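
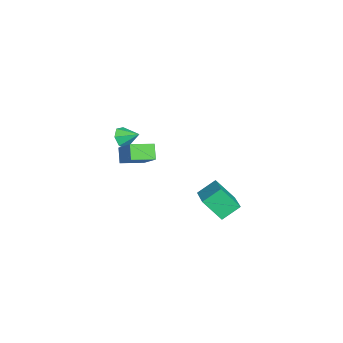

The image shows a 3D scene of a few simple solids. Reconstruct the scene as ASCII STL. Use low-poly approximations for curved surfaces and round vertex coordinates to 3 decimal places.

solid 
facet normal -0.644 -0.469 -0.604
outer loop
vertex -1.422 -3.757 -0.5
vertex -2.062 -2.521 -0.778
vertex -0.773 -3.603 -1.311
endloop
endfacet
facet normal 0.451 -0.871 0.196
outer loop
vertex 0.302 -2.819 -0.302
vertex -1.422 -3.757 -0.5
vertex -0.773 -3.603 -1.311
endloop
endfacet
facet normal -0.644 -0.469 -0.604
outer loop
vertex -0.773 -3.603 -1.311
vertex -2.062 -2.521 -0.778
vertex -1.413 -2.367 -1.589
endloop
endfacet
facet normal 0.618 0.146 -0.772
outer loop
vertex -1.413 -2.367 -1.589
vertex 0.302 -2.819 -0.302
vertex -0.773 -3.603 -1.311
endloop
endfacet
facet normal -0.618 -0.146 0.772
outer loop
vertex -1.422 -3.757 -0.5
vertex -0.987 -1.737 0.231
vertex -2.062 -2.521 -0.778
endloop
endfacet
facet normal 0.451 -0.871 0.196
outer loop
vertex -0.347 -2.973 0.509
vertex -1.422 -3.757 -0.5
vertex 0.302 -2.819 -0.302
endloop
endfacet
facet normal -0.618 -0.146 0.772
outer loop
vertex -0.347 -2.973 0.509
vertex -0.987 -1.737 0.231
vertex -1.422 -3.757 -0.5
endloop
endfacet
facet normal -0.451 0.871 -0.196
outer loop
vertex -2.062 -2.521 -0.778
vertex -0.987 -1.737 0.231
vertex -1.413 -2.367 -1.589
endloop
endfacet
facet normal 0.618 0.146 -0.772
outer loop
vertex -0.338 -1.583 -0.58
vertex 0.302 -2.819 -0.302
vertex -1.413 -2.367 -1.589
endloop
endfacet
facet normal -0.451 0.871 -0.196
outer loop
vertex -1.413 -2.367 -1.589
vertex -0.987 -1.737 0.231
vertex -0.338 -1.583 -0.58
endloop
endfacet
facet normal 0.644 0.469 0.604
outer loop
vertex -0.338 -1.583 -0.58
vertex -0.347 -2.973 0.509
vertex 0.302 -2.819 -0.302
endloop
endfacet
facet normal 0.644 0.469 0.604
outer loop
vertex -0.987 -1.737 0.231
vertex -0.347 -2.973 0.509
vertex -0.338 -1.583 -0.58
endloop
endfacet
facet normal -0.266 -0.840 -0.472
outer loop
vertex -3.635 -3.664 -1.946
vertex -3.992 -3.909 -1.309
vertex -4.278 -3.492 -1.89
endloop
endfacet
facet normal 0.182 0.844 -0.504
outer loop
vertex -3.635 -3.664 -1.946
vertex -4.278 -3.492 -1.89
vertex -3.688 -2.951 -0.771
endloop
endfacet
facet normal -0.266 -0.840 -0.472
outer loop
vertex -4.278 -3.492 -1.89
vertex -3.992 -3.909 -1.309
vertex -4.706 -3.634 -1.396
endloop
endfacet
facet normal -0.477 0.863 -0.166
outer loop
vertex -4.278 -3.492 -1.89
vertex -4.706 -3.634 -1.396
vertex -3.688 -2.951 -0.771
endloop
endfacet
facet normal -0.266 -0.840 -0.473
outer loop
vertex -4.706 -3.634 -1.396
vertex -3.992 -3.909 -1.309
vertex -4.595 -3.984 -0.837
endloop
endfacet
facet normal -0.673 0.560 0.484
outer loop
vertex -4.706 -3.634 -1.396
vertex -4.595 -3.984 -0.837
vertex -3.688 -2.951 -0.771
endloop
endfacet
facet normal -0.266 -0.840 -0.473
outer loop
vertex -4.595 -3.984 -0.837
vertex -3.992 -3.909 -1.309
vertex -4.03 -4.277 -0.634
endloop
endfacet
facet normal -0.257 0.165 0.952
outer loop
vertex -4.595 -3.984 -0.837
vertex -4.03 -4.277 -0.634
vertex -3.688 -2.951 -0.771
endloop
endfacet
facet normal -0.265 -0.840 -0.473
outer loop
vertex -4.03 -4.277 -0.634
vertex -3.992 -3.909 -1.309
vertex -3.436 -4.293 -0.939
endloop
endfacet
facet normal 0.456 -0.026 0.890
outer loop
vertex -4.03 -4.277 -0.634
vertex -3.436 -4.293 -0.939
vertex -3.688 -2.951 -0.771
endloop
endfacet
facet normal -0.266 -0.840 -0.473
outer loop
vertex -3.436 -4.293 -0.939
vertex -3.992 -3.909 -1.309
vertex -3.26 -4.02 -1.523
endloop
endfacet
facet normal 0.930 0.132 0.342
outer loop
vertex -3.436 -4.293 -0.939
vertex -3.26 -4.02 -1.523
vertex -3.688 -2.951 -0.771
endloop
endfacet
facet normal -0.265 -0.841 -0.472
outer loop
vertex -3.26 -4.02 -1.523
vertex -3.992 -3.909 -1.309
vertex -3.635 -3.664 -1.946
endloop
endfacet
facet normal 0.808 0.520 -0.279
outer loop
vertex -3.26 -4.02 -1.523
vertex -3.635 -3.664 -1.946
vertex -3.688 -2.951 -0.771
endloop
endfacet
facet normal -0.923 -0.225 -0.312
outer loop
vertex 2.138 0.914 -1.371
vertex 1.668 1.821 -0.633
vertex 2.283 1.947 -2.545
endloop
endfacet
facet normal 0.372 -0.719 -0.587
outer loop
vertex 4.232 2.419 -1.887
vertex 2.138 0.914 -1.371
vertex 2.283 1.947 -2.545
endloop
endfacet
facet normal -0.923 -0.224 -0.312
outer loop
vertex 2.283 1.947 -2.545
vertex 1.668 1.821 -0.633
vertex 1.814 2.853 -1.806
endloop
endfacet
facet normal 0.093 0.658 -0.747
outer loop
vertex 1.814 2.853 -1.806
vertex 4.232 2.419 -1.887
vertex 2.283 1.947 -2.545
endloop
endfacet
facet normal -0.093 -0.657 0.748
outer loop
vertex 2.138 0.914 -1.371
vertex 3.617 2.293 0.025
vertex 1.668 1.821 -0.633
endloop
endfacet
facet normal 0.372 -0.719 -0.586
outer loop
vertex 4.086 1.387 -0.714
vertex 2.138 0.914 -1.371
vertex 4.232 2.419 -1.887
endloop
endfacet
facet normal -0.092 -0.658 0.748
outer loop
vertex 4.086 1.387 -0.714
vertex 3.617 2.293 0.025
vertex 2.138 0.914 -1.371
endloop
endfacet
facet normal -0.372 0.719 0.587
outer loop
vertex 1.668 1.821 -0.633
vertex 3.617 2.293 0.025
vertex 1.814 2.853 -1.806
endloop
endfacet
facet normal 0.093 0.657 -0.748
outer loop
vertex 3.762 3.326 -1.149
vertex 4.232 2.419 -1.887
vertex 1.814 2.853 -1.806
endloop
endfacet
facet normal -0.372 0.719 0.587
outer loop
vertex 1.814 2.853 -1.806
vertex 3.617 2.293 0.025
vertex 3.762 3.326 -1.149
endloop
endfacet
facet normal 0.923 0.224 0.312
outer loop
vertex 3.762 3.326 -1.149
vertex 4.086 1.387 -0.714
vertex 4.232 2.419 -1.887
endloop
endfacet
facet normal 0.924 0.224 0.311
outer loop
vertex 3.617 2.293 0.025
vertex 4.086 1.387 -0.714
vertex 3.762 3.326 -1.149
endloop
endfacet

endsolid


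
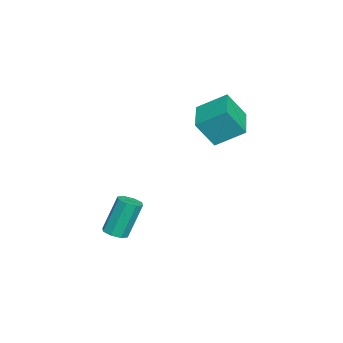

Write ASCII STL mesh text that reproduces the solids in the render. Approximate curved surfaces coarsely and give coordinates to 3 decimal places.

solid 
facet normal 0.237 -0.309 -0.921
outer loop
vertex 2.441 -1.408 -2.644
vertex 1.918 -1.341 -2.801
vertex 2.366 -1.021 -2.793
endloop
endfacet
facet normal 0.955 0.248 0.163
outer loop
vertex 2.441 -1.408 -2.644
vertex 2.366 -1.021 -2.793
vertex 2.024 -0.866 -1.022
endloop
endfacet
facet normal 0.955 0.248 0.163
outer loop
vertex 2.024 -0.866 -1.022
vertex 2.366 -1.021 -2.793
vertex 1.949 -0.479 -1.171
endloop
endfacet
facet normal -0.237 0.309 0.921
outer loop
vertex 2.024 -0.866 -1.022
vertex 1.949 -0.479 -1.171
vertex 1.502 -0.799 -1.179
endloop
endfacet
facet normal 0.236 -0.308 -0.922
outer loop
vertex 2.366 -1.021 -2.793
vertex 1.918 -1.341 -2.801
vertex 2.028 -0.822 -2.946
endloop
endfacet
facet normal 0.547 0.826 -0.135
outer loop
vertex 2.366 -1.021 -2.793
vertex 2.028 -0.822 -2.946
vertex 1.949 -0.479 -1.171
endloop
endfacet
facet normal 0.547 0.826 -0.135
outer loop
vertex 1.949 -0.479 -1.171
vertex 2.028 -0.822 -2.946
vertex 1.611 -0.28 -1.324
endloop
endfacet
facet normal -0.236 0.307 0.922
outer loop
vertex 1.949 -0.479 -1.171
vertex 1.611 -0.28 -1.324
vertex 1.502 -0.799 -1.179
endloop
endfacet
facet normal 0.236 -0.308 -0.922
outer loop
vertex 2.028 -0.822 -2.946
vertex 1.918 -1.341 -2.801
vertex 1.626 -0.927 -3.014
endloop
endfacet
facet normal -0.180 0.918 -0.353
outer loop
vertex 2.028 -0.822 -2.946
vertex 1.626 -0.927 -3.014
vertex 1.611 -0.28 -1.324
endloop
endfacet
facet normal -0.179 0.918 -0.353
outer loop
vertex 1.611 -0.28 -1.324
vertex 1.626 -0.927 -3.014
vertex 1.209 -0.385 -1.393
endloop
endfacet
facet normal -0.238 0.307 0.921
outer loop
vertex 1.611 -0.28 -1.324
vertex 1.209 -0.385 -1.393
vertex 1.502 -0.799 -1.179
endloop
endfacet
facet normal 0.238 -0.306 -0.922
outer loop
vertex 1.626 -0.927 -3.014
vertex 1.918 -1.341 -2.801
vertex 1.396 -1.274 -2.958
endloop
endfacet
facet normal -0.802 0.473 -0.364
outer loop
vertex 1.626 -0.927 -3.014
vertex 1.396 -1.274 -2.958
vertex 1.209 -0.385 -1.393
endloop
endfacet
facet normal -0.803 0.472 -0.364
outer loop
vertex 1.209 -0.385 -1.393
vertex 1.396 -1.274 -2.958
vertex 0.979 -0.732 -1.336
endloop
endfacet
facet normal -0.237 0.308 0.921
outer loop
vertex 1.209 -0.385 -1.393
vertex 0.979 -0.732 -1.336
vertex 1.502 -0.799 -1.179
endloop
endfacet
facet normal 0.237 -0.309 -0.921
outer loop
vertex 1.396 -1.274 -2.958
vertex 1.918 -1.341 -2.801
vertex 1.471 -1.661 -2.809
endloop
endfacet
facet normal -0.955 -0.248 -0.163
outer loop
vertex 1.396 -1.274 -2.958
vertex 1.471 -1.661 -2.809
vertex 0.979 -0.732 -1.336
endloop
endfacet
facet normal -0.955 -0.248 -0.163
outer loop
vertex 0.979 -0.732 -1.336
vertex 1.471 -1.661 -2.809
vertex 1.054 -1.119 -1.187
endloop
endfacet
facet normal -0.237 0.309 0.921
outer loop
vertex 0.979 -0.732 -1.336
vertex 1.054 -1.119 -1.187
vertex 1.502 -0.799 -1.179
endloop
endfacet
facet normal 0.236 -0.307 -0.922
outer loop
vertex 1.471 -1.661 -2.809
vertex 1.918 -1.341 -2.801
vertex 1.809 -1.86 -2.656
endloop
endfacet
facet normal -0.547 -0.826 0.135
outer loop
vertex 1.471 -1.661 -2.809
vertex 1.809 -1.86 -2.656
vertex 1.054 -1.119 -1.187
endloop
endfacet
facet normal -0.547 -0.826 0.135
outer loop
vertex 1.054 -1.119 -1.187
vertex 1.809 -1.86 -2.656
vertex 1.392 -1.318 -1.034
endloop
endfacet
facet normal -0.236 0.308 0.922
outer loop
vertex 1.054 -1.119 -1.187
vertex 1.392 -1.318 -1.034
vertex 1.502 -0.799 -1.179
endloop
endfacet
facet normal 0.238 -0.307 -0.921
outer loop
vertex 1.809 -1.86 -2.656
vertex 1.918 -1.341 -2.801
vertex 2.211 -1.755 -2.587
endloop
endfacet
facet normal 0.179 -0.918 0.353
outer loop
vertex 1.809 -1.86 -2.656
vertex 2.211 -1.755 -2.587
vertex 1.392 -1.318 -1.034
endloop
endfacet
facet normal 0.180 -0.918 0.353
outer loop
vertex 1.392 -1.318 -1.034
vertex 2.211 -1.755 -2.587
vertex 1.794 -1.213 -0.966
endloop
endfacet
facet normal -0.236 0.308 0.922
outer loop
vertex 1.392 -1.318 -1.034
vertex 1.794 -1.213 -0.966
vertex 1.502 -0.799 -1.179
endloop
endfacet
facet normal 0.237 -0.308 -0.921
outer loop
vertex 2.211 -1.755 -2.587
vertex 1.918 -1.341 -2.801
vertex 2.441 -1.408 -2.644
endloop
endfacet
facet normal 0.803 -0.472 0.364
outer loop
vertex 2.211 -1.755 -2.587
vertex 2.441 -1.408 -2.644
vertex 1.794 -1.213 -0.966
endloop
endfacet
facet normal 0.802 -0.473 0.364
outer loop
vertex 1.794 -1.213 -0.966
vertex 2.441 -1.408 -2.644
vertex 2.024 -0.866 -1.022
endloop
endfacet
facet normal -0.238 0.306 0.922
outer loop
vertex 1.794 -1.213 -0.966
vertex 2.024 -0.866 -1.022
vertex 1.502 -0.799 -1.179
endloop
endfacet
facet normal -0.986 -0.119 0.116
outer loop
vertex -1.433 2.596 3.574
vertex -1.659 3.335 2.406
vertex -1.378 1.368 2.786
endloop
endfacet
facet normal 0.161 -0.528 0.834
outer loop
vertex 0.259 1.565 2.594
vertex -1.433 2.596 3.574
vertex -1.378 1.368 2.786
endloop
endfacet
facet normal -0.986 -0.118 0.116
outer loop
vertex -1.378 1.368 2.786
vertex -1.659 3.335 2.406
vertex -1.604 2.106 1.619
endloop
endfacet
facet normal 0.038 -0.841 -0.539
outer loop
vertex -1.604 2.106 1.619
vertex 0.259 1.565 2.594
vertex -1.378 1.368 2.786
endloop
endfacet
facet normal -0.038 0.841 0.540
outer loop
vertex -1.433 2.596 3.574
vertex -0.022 3.532 2.214
vertex -1.659 3.335 2.406
endloop
endfacet
facet normal 0.162 -0.527 0.834
outer loop
vertex 0.204 2.794 3.381
vertex -1.433 2.596 3.574
vertex 0.259 1.565 2.594
endloop
endfacet
facet normal -0.038 0.841 0.539
outer loop
vertex 0.204 2.794 3.381
vertex -0.022 3.532 2.214
vertex -1.433 2.596 3.574
endloop
endfacet
facet normal -0.161 0.527 -0.834
outer loop
vertex -1.659 3.335 2.406
vertex -0.022 3.532 2.214
vertex -1.604 2.106 1.619
endloop
endfacet
facet normal 0.038 -0.841 -0.540
outer loop
vertex 0.033 2.304 1.426
vertex 0.259 1.565 2.594
vertex -1.604 2.106 1.619
endloop
endfacet
facet normal -0.162 0.528 -0.834
outer loop
vertex -1.604 2.106 1.619
vertex -0.022 3.532 2.214
vertex 0.033 2.304 1.426
endloop
endfacet
facet normal 0.986 0.118 -0.116
outer loop
vertex 0.033 2.304 1.426
vertex 0.204 2.794 3.381
vertex 0.259 1.565 2.594
endloop
endfacet
facet normal 0.986 0.119 -0.116
outer loop
vertex -0.022 3.532 2.214
vertex 0.204 2.794 3.381
vertex 0.033 2.304 1.426
endloop
endfacet

endsolid


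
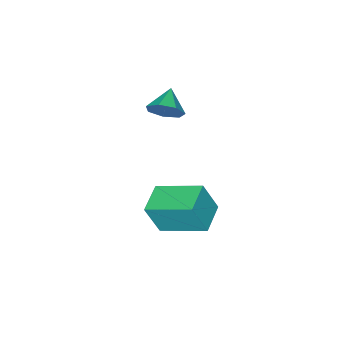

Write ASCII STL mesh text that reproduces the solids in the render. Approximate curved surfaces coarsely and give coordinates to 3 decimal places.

solid 
facet normal -0.878 -0.444 0.181
outer loop
vertex 0.494 1.187 1.949
vertex -0.277 3.01 2.68
vertex 0.017 1.553 0.532
endloop
endfacet
facet normal 0.365 -0.864 -0.346
outer loop
vertex 1.237 2.17 0.28
vertex 0.494 1.187 1.949
vertex 0.017 1.553 0.532
endloop
endfacet
facet normal -0.878 -0.444 0.181
outer loop
vertex 0.017 1.553 0.532
vertex -0.277 3.01 2.68
vertex -0.754 3.376 1.263
endloop
endfacet
facet normal -0.310 0.238 -0.920
outer loop
vertex -0.754 3.376 1.263
vertex 1.237 2.17 0.28
vertex 0.017 1.553 0.532
endloop
endfacet
facet normal 0.310 -0.238 0.920
outer loop
vertex 0.494 1.187 1.949
vertex 0.943 3.627 2.428
vertex -0.277 3.01 2.68
endloop
endfacet
facet normal 0.365 -0.864 -0.346
outer loop
vertex 1.714 1.804 1.697
vertex 0.494 1.187 1.949
vertex 1.237 2.17 0.28
endloop
endfacet
facet normal 0.310 -0.238 0.920
outer loop
vertex 1.714 1.804 1.697
vertex 0.943 3.627 2.428
vertex 0.494 1.187 1.949
endloop
endfacet
facet normal -0.365 0.864 0.346
outer loop
vertex -0.277 3.01 2.68
vertex 0.943 3.627 2.428
vertex -0.754 3.376 1.263
endloop
endfacet
facet normal -0.310 0.238 -0.920
outer loop
vertex 0.466 3.993 1.011
vertex 1.237 2.17 0.28
vertex -0.754 3.376 1.263
endloop
endfacet
facet normal -0.365 0.864 0.346
outer loop
vertex -0.754 3.376 1.263
vertex 0.943 3.627 2.428
vertex 0.466 3.993 1.011
endloop
endfacet
facet normal 0.878 0.444 -0.181
outer loop
vertex 0.466 3.993 1.011
vertex 1.714 1.804 1.697
vertex 1.237 2.17 0.28
endloop
endfacet
facet normal 0.878 0.444 -0.181
outer loop
vertex 0.943 3.627 2.428
vertex 1.714 1.804 1.697
vertex 0.466 3.993 1.011
endloop
endfacet
facet normal 0.740 0.466 -0.486
outer loop
vertex -2.561 -2.48 2.767
vertex -3.121 -1.931 2.44
vertex -2.683 -1.871 3.165
endloop
endfacet
facet normal 0.165 -0.516 0.840
outer loop
vertex -2.561 -2.48 2.767
vertex -2.683 -1.871 3.165
vertex -4.039 -2.509 3.04
endloop
endfacet
facet normal 0.739 0.467 -0.485
outer loop
vertex -2.683 -1.871 3.165
vertex -3.121 -1.931 2.44
vertex -3.135 -1.308 3.018
endloop
endfacet
facet normal -0.153 0.133 0.979
outer loop
vertex -2.683 -1.871 3.165
vertex -3.135 -1.308 3.018
vertex -4.039 -2.509 3.04
endloop
endfacet
facet normal 0.740 0.466 -0.485
outer loop
vertex -3.135 -1.308 3.018
vertex -3.121 -1.931 2.44
vertex -3.577 -1.213 2.435
endloop
endfacet
facet normal -0.649 0.499 0.574
outer loop
vertex -3.135 -1.308 3.018
vertex -3.577 -1.213 2.435
vertex -4.039 -2.509 3.04
endloop
endfacet
facet normal 0.740 0.467 -0.484
outer loop
vertex -3.577 -1.213 2.435
vertex -3.121 -1.931 2.44
vertex -3.675 -1.659 1.855
endloop
endfacet
facet normal -0.950 0.304 -0.073
outer loop
vertex -3.577 -1.213 2.435
vertex -3.675 -1.659 1.855
vertex -4.039 -2.509 3.04
endloop
endfacet
facet normal 0.740 0.466 -0.485
outer loop
vertex -3.675 -1.659 1.855
vertex -3.121 -1.931 2.44
vertex -3.357 -2.309 1.716
endloop
endfacet
facet normal -0.827 -0.304 -0.472
outer loop
vertex -3.675 -1.659 1.855
vertex -3.357 -2.309 1.716
vertex -4.039 -2.509 3.04
endloop
endfacet
facet normal 0.740 0.466 -0.485
outer loop
vertex -3.357 -2.309 1.716
vertex -3.121 -1.931 2.44
vertex -2.861 -2.675 2.121
endloop
endfacet
facet normal -0.376 -0.868 -0.325
outer loop
vertex -3.357 -2.309 1.716
vertex -2.861 -2.675 2.121
vertex -4.039 -2.509 3.04
endloop
endfacet
facet normal 0.740 0.466 -0.484
outer loop
vertex -2.861 -2.675 2.121
vertex -3.121 -1.931 2.44
vertex -2.561 -2.48 2.767
endloop
endfacet
facet normal 0.067 -0.963 0.260
outer loop
vertex -2.861 -2.675 2.121
vertex -2.561 -2.48 2.767
vertex -4.039 -2.509 3.04
endloop
endfacet

endsolid


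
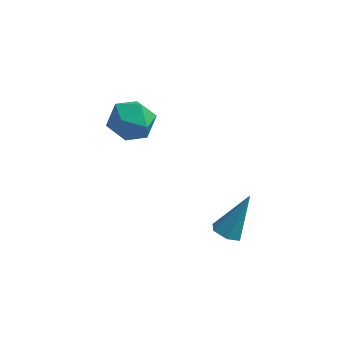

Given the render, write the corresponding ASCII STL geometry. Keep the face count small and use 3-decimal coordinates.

solid 
facet normal -0.352 -0.441 -0.826
outer loop
vertex 3.712 -2.318 -0.174
vertex 3.206 -2.1 -0.075
vertex 3.577 -1.817 -0.384
endloop
endfacet
facet normal 0.966 0.184 -0.182
outer loop
vertex 3.712 -2.318 -0.174
vertex 3.577 -1.817 -0.384
vertex 3.814 -1.34 1.355
endloop
endfacet
facet normal -0.352 -0.440 -0.826
outer loop
vertex 3.577 -1.817 -0.384
vertex 3.206 -2.1 -0.075
vertex 3.07 -1.599 -0.284
endloop
endfacet
facet normal 0.329 0.898 -0.291
outer loop
vertex 3.577 -1.817 -0.384
vertex 3.07 -1.599 -0.284
vertex 3.814 -1.34 1.355
endloop
endfacet
facet normal -0.351 -0.440 -0.826
outer loop
vertex 3.07 -1.599 -0.284
vertex 3.206 -2.1 -0.075
vertex 2.699 -1.883 0.025
endloop
endfacet
facet normal -0.542 0.833 0.114
outer loop
vertex 3.07 -1.599 -0.284
vertex 2.699 -1.883 0.025
vertex 3.814 -1.34 1.355
endloop
endfacet
facet normal -0.351 -0.440 -0.826
outer loop
vertex 2.699 -1.883 0.025
vertex 3.206 -2.1 -0.075
vertex 2.835 -2.384 0.234
endloop
endfacet
facet normal -0.776 0.052 0.629
outer loop
vertex 2.699 -1.883 0.025
vertex 2.835 -2.384 0.234
vertex 3.814 -1.34 1.355
endloop
endfacet
facet normal -0.351 -0.440 -0.826
outer loop
vertex 2.835 -2.384 0.234
vertex 3.206 -2.1 -0.075
vertex 3.341 -2.602 0.135
endloop
endfacet
facet normal -0.140 -0.660 0.738
outer loop
vertex 2.835 -2.384 0.234
vertex 3.341 -2.602 0.135
vertex 3.814 -1.34 1.355
endloop
endfacet
facet normal -0.351 -0.440 -0.826
outer loop
vertex 3.341 -2.602 0.135
vertex 3.206 -2.1 -0.075
vertex 3.712 -2.318 -0.174
endloop
endfacet
facet normal 0.732 -0.595 0.332
outer loop
vertex 3.341 -2.602 0.135
vertex 3.712 -2.318 -0.174
vertex 3.814 -1.34 1.355
endloop
endfacet
facet normal -0.621 0.720 0.309
outer loop
vertex -1.748 2.284 1.007
vertex -1.665 1.973 1.898
vertex -1.068 2.629 1.568
endloop
endfacet
facet normal -0.253 0.930 -0.265
outer loop
vertex -1.748 2.284 1.007
vertex -1.068 2.629 1.568
vertex -0.877 2.423 0.664
endloop
endfacet
facet normal -0.387 0.469 -0.794
outer loop
vertex -1.748 2.284 1.007
vertex -0.877 2.423 0.664
vertex -1.356 1.64 0.435
endloop
endfacet
facet normal -0.838 -0.026 -0.545
outer loop
vertex -1.748 2.284 1.007
vertex -1.356 1.64 0.435
vertex -1.844 1.362 1.198
endloop
endfacet
facet normal -0.982 0.131 0.137
outer loop
vertex -1.748 2.284 1.007
vertex -1.844 1.362 1.198
vertex -1.665 1.973 1.898
endloop
endfacet
facet normal 0.442 0.890 -0.109
outer loop
vertex -0.877 2.423 0.664
vertex -1.068 2.629 1.568
vertex -0.256 2.198 1.342
endloop
endfacet
facet normal -0.153 0.551 0.820
outer loop
vertex -1.068 2.629 1.568
vertex -1.665 1.973 1.898
vertex -0.744 1.92 2.105
endloop
endfacet
facet normal -0.737 -0.404 0.541
outer loop
vertex -1.665 1.973 1.898
vertex -1.844 1.362 1.198
vertex -1.223 1.137 1.876
endloop
endfacet
facet normal -0.504 -0.656 -0.562
outer loop
vertex -1.844 1.362 1.198
vertex -1.356 1.64 0.435
vertex -1.032 0.931 0.972
endloop
endfacet
facet normal 0.225 0.144 -0.964
outer loop
vertex -1.356 1.64 0.435
vertex -0.877 2.423 0.664
vertex -0.435 1.587 0.642
endloop
endfacet
facet normal 0.838 0.026 0.545
outer loop
vertex -0.352 1.276 1.533
vertex -0.256 2.198 1.342
vertex -0.744 1.92 2.105
endloop
endfacet
facet normal 0.387 -0.469 0.794
outer loop
vertex -0.352 1.276 1.533
vertex -0.744 1.92 2.105
vertex -1.223 1.137 1.876
endloop
endfacet
facet normal 0.253 -0.930 0.265
outer loop
vertex -0.352 1.276 1.533
vertex -1.223 1.137 1.876
vertex -1.032 0.931 0.972
endloop
endfacet
facet normal 0.621 -0.720 -0.309
outer loop
vertex -0.352 1.276 1.533
vertex -1.032 0.931 0.972
vertex -0.435 1.587 0.642
endloop
endfacet
facet normal 0.982 -0.131 -0.137
outer loop
vertex -0.352 1.276 1.533
vertex -0.435 1.587 0.642
vertex -0.256 2.198 1.342
endloop
endfacet
facet normal 0.504 0.656 0.562
outer loop
vertex -0.744 1.92 2.105
vertex -0.256 2.198 1.342
vertex -1.068 2.629 1.568
endloop
endfacet
facet normal -0.225 -0.144 0.964
outer loop
vertex -1.223 1.137 1.876
vertex -0.744 1.92 2.105
vertex -1.665 1.973 1.898
endloop
endfacet
facet normal -0.442 -0.890 0.109
outer loop
vertex -1.032 0.931 0.972
vertex -1.223 1.137 1.876
vertex -1.844 1.362 1.198
endloop
endfacet
facet normal 0.153 -0.551 -0.820
outer loop
vertex -0.435 1.587 0.642
vertex -1.032 0.931 0.972
vertex -1.356 1.64 0.435
endloop
endfacet
facet normal 0.737 0.404 -0.541
outer loop
vertex -0.256 2.198 1.342
vertex -0.435 1.587 0.642
vertex -0.877 2.423 0.664
endloop
endfacet

endsolid


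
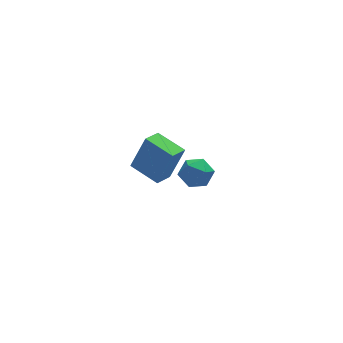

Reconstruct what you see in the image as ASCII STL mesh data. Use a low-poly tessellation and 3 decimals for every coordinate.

solid 
facet normal 0.117 -0.227 0.967
outer loop
vertex 0.526 -2.287 4.127
vertex -0.234 -2.565 4.154
vertex 0.374 -3.065 3.963
endloop
endfacet
facet normal 0.737 -0.274 0.617
outer loop
vertex 0.526 -2.287 4.127
vertex 0.374 -3.065 3.963
vertex 0.905 -2.652 3.512
endloop
endfacet
facet normal 0.874 0.362 0.324
outer loop
vertex 0.526 -2.287 4.127
vertex 0.905 -2.652 3.512
vertex 0.625 -1.897 3.424
endloop
endfacet
facet normal 0.338 0.802 0.493
outer loop
vertex 0.526 -2.287 4.127
vertex 0.625 -1.897 3.424
vertex -0.079 -1.844 3.821
endloop
endfacet
facet normal -0.129 0.438 0.889
outer loop
vertex 0.526 -2.287 4.127
vertex -0.079 -1.844 3.821
vertex -0.234 -2.565 4.154
endloop
endfacet
facet normal 0.657 -0.748 0.089
outer loop
vertex 0.905 -2.652 3.512
vertex 0.374 -3.065 3.963
vertex 0.379 -3.156 3.159
endloop
endfacet
facet normal -0.346 -0.671 0.656
outer loop
vertex 0.374 -3.065 3.963
vertex -0.234 -2.565 4.154
vertex -0.325 -3.103 3.556
endloop
endfacet
facet normal -0.744 0.405 0.531
outer loop
vertex -0.234 -2.565 4.154
vertex -0.079 -1.844 3.821
vertex -0.605 -2.348 3.468
endloop
endfacet
facet normal 0.011 0.994 -0.112
outer loop
vertex -0.079 -1.844 3.821
vertex 0.625 -1.897 3.424
vertex -0.074 -1.935 3.017
endloop
endfacet
facet normal 0.879 0.281 -0.386
outer loop
vertex 0.625 -1.897 3.424
vertex 0.905 -2.652 3.512
vertex 0.534 -2.435 2.826
endloop
endfacet
facet normal -0.338 -0.802 -0.493
outer loop
vertex -0.226 -2.713 2.853
vertex 0.379 -3.156 3.159
vertex -0.325 -3.103 3.556
endloop
endfacet
facet normal -0.874 -0.362 -0.324
outer loop
vertex -0.226 -2.713 2.853
vertex -0.325 -3.103 3.556
vertex -0.605 -2.348 3.468
endloop
endfacet
facet normal -0.737 0.274 -0.617
outer loop
vertex -0.226 -2.713 2.853
vertex -0.605 -2.348 3.468
vertex -0.074 -1.935 3.017
endloop
endfacet
facet normal -0.117 0.227 -0.967
outer loop
vertex -0.226 -2.713 2.853
vertex -0.074 -1.935 3.017
vertex 0.534 -2.435 2.826
endloop
endfacet
facet normal 0.129 -0.438 -0.889
outer loop
vertex -0.226 -2.713 2.853
vertex 0.534 -2.435 2.826
vertex 0.379 -3.156 3.159
endloop
endfacet
facet normal -0.011 -0.994 0.112
outer loop
vertex -0.325 -3.103 3.556
vertex 0.379 -3.156 3.159
vertex 0.374 -3.065 3.963
endloop
endfacet
facet normal -0.879 -0.281 0.386
outer loop
vertex -0.605 -2.348 3.468
vertex -0.325 -3.103 3.556
vertex -0.234 -2.565 4.154
endloop
endfacet
facet normal -0.657 0.748 -0.089
outer loop
vertex -0.074 -1.935 3.017
vertex -0.605 -2.348 3.468
vertex -0.079 -1.844 3.821
endloop
endfacet
facet normal 0.346 0.671 -0.656
outer loop
vertex 0.534 -2.435 2.826
vertex -0.074 -1.935 3.017
vertex 0.625 -1.897 3.424
endloop
endfacet
facet normal 0.744 -0.405 -0.531
outer loop
vertex 0.379 -3.156 3.159
vertex 0.534 -2.435 2.826
vertex 0.905 -2.652 3.512
endloop
endfacet
facet normal -0.756 -0.584 0.296
outer loop
vertex 0.632 2.129 0.409
vertex -0.218 3.412 0.767
vertex -0.074 2.153 -1.345
endloop
endfacet
facet normal 0.537 -0.812 -0.227
outer loop
vertex 0.698 2.748 -1.647
vertex 0.632 2.129 0.409
vertex -0.074 2.153 -1.345
endloop
endfacet
facet normal -0.756 -0.583 0.296
outer loop
vertex -0.074 2.153 -1.345
vertex -0.218 3.412 0.767
vertex -0.923 3.436 -0.986
endloop
endfacet
facet normal -0.373 0.013 -0.928
outer loop
vertex -0.923 3.436 -0.986
vertex 0.698 2.748 -1.647
vertex -0.074 2.153 -1.345
endloop
endfacet
facet normal 0.372 -0.012 0.928
outer loop
vertex 0.632 2.129 0.409
vertex 0.554 4.007 0.465
vertex -0.218 3.412 0.767
endloop
endfacet
facet normal 0.537 -0.812 -0.227
outer loop
vertex 1.403 2.724 0.106
vertex 0.632 2.129 0.409
vertex 0.698 2.748 -1.647
endloop
endfacet
facet normal 0.374 -0.012 0.927
outer loop
vertex 1.403 2.724 0.106
vertex 0.554 4.007 0.465
vertex 0.632 2.129 0.409
endloop
endfacet
facet normal -0.537 0.812 0.227
outer loop
vertex -0.218 3.412 0.767
vertex 0.554 4.007 0.465
vertex -0.923 3.436 -0.986
endloop
endfacet
facet normal -0.373 0.011 -0.928
outer loop
vertex -0.152 4.031 -1.289
vertex 0.698 2.748 -1.647
vertex -0.923 3.436 -0.986
endloop
endfacet
facet normal -0.537 0.812 0.227
outer loop
vertex -0.923 3.436 -0.986
vertex 0.554 4.007 0.465
vertex -0.152 4.031 -1.289
endloop
endfacet
facet normal 0.756 0.584 -0.296
outer loop
vertex -0.152 4.031 -1.289
vertex 1.403 2.724 0.106
vertex 0.698 2.748 -1.647
endloop
endfacet
facet normal 0.756 0.583 -0.296
outer loop
vertex 0.554 4.007 0.465
vertex 1.403 2.724 0.106
vertex -0.152 4.031 -1.289
endloop
endfacet

endsolid


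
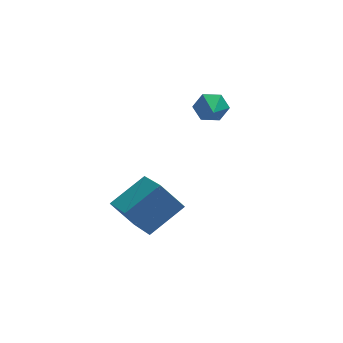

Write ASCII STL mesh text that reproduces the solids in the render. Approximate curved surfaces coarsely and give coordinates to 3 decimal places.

solid 
facet normal -0.594 0.177 0.784
outer loop
vertex -3.234 -3.522 2.126
vertex -3.497 -1.61 1.495
vertex -4.846 -4.103 1.036
endloop
endfacet
facet normal 0.129 -0.942 0.311
outer loop
vertex -3.883 -4.39 -0.235
vertex -3.234 -3.522 2.126
vertex -4.846 -4.103 1.036
endloop
endfacet
facet normal -0.595 0.177 0.784
outer loop
vertex -4.846 -4.103 1.036
vertex -3.497 -1.61 1.495
vertex -5.108 -2.191 0.405
endloop
endfacet
facet normal -0.794 -0.286 -0.537
outer loop
vertex -5.108 -2.191 0.405
vertex -3.883 -4.39 -0.235
vertex -4.846 -4.103 1.036
endloop
endfacet
facet normal 0.794 0.286 0.537
outer loop
vertex -3.234 -3.522 2.126
vertex -2.534 -1.897 0.224
vertex -3.497 -1.61 1.495
endloop
endfacet
facet normal 0.129 -0.942 0.311
outer loop
vertex -2.272 -3.809 0.855
vertex -3.234 -3.522 2.126
vertex -3.883 -4.39 -0.235
endloop
endfacet
facet normal 0.794 0.286 0.536
outer loop
vertex -2.272 -3.809 0.855
vertex -2.534 -1.897 0.224
vertex -3.234 -3.522 2.126
endloop
endfacet
facet normal -0.129 0.942 -0.311
outer loop
vertex -3.497 -1.61 1.495
vertex -2.534 -1.897 0.224
vertex -5.108 -2.191 0.405
endloop
endfacet
facet normal -0.794 -0.286 -0.536
outer loop
vertex -4.146 -2.478 -0.866
vertex -3.883 -4.39 -0.235
vertex -5.108 -2.191 0.405
endloop
endfacet
facet normal -0.129 0.942 -0.311
outer loop
vertex -5.108 -2.191 0.405
vertex -2.534 -1.897 0.224
vertex -4.146 -2.478 -0.866
endloop
endfacet
facet normal 0.595 -0.177 -0.784
outer loop
vertex -4.146 -2.478 -0.866
vertex -2.272 -3.809 0.855
vertex -3.883 -4.39 -0.235
endloop
endfacet
facet normal 0.594 -0.177 -0.784
outer loop
vertex -2.534 -1.897 0.224
vertex -2.272 -3.809 0.855
vertex -4.146 -2.478 -0.866
endloop
endfacet
facet normal 0.169 0.929 -0.329
outer loop
vertex 0.891 2.603 3.494
vertex 0.397 2.462 2.842
vertex 0.079 2.768 3.544
endloop
endfacet
facet normal 0.037 -0.118 0.992
outer loop
vertex 0.891 2.603 3.494
vertex 0.079 2.768 3.544
vertex 0.143 1.058 3.338
endloop
endfacet
facet normal 0.169 0.929 -0.329
outer loop
vertex 0.079 2.768 3.544
vertex 0.397 2.462 2.842
vertex -0.415 2.627 2.892
endloop
endfacet
facet normal -0.782 -0.103 0.615
outer loop
vertex 0.079 2.768 3.544
vertex -0.415 2.627 2.892
vertex 0.143 1.058 3.338
endloop
endfacet
facet normal 0.169 0.929 -0.329
outer loop
vertex -0.415 2.627 2.892
vertex 0.397 2.462 2.842
vertex -0.096 2.32 2.189
endloop
endfacet
facet normal -0.892 -0.385 -0.237
outer loop
vertex -0.415 2.627 2.892
vertex -0.096 2.32 2.189
vertex 0.143 1.058 3.338
endloop
endfacet
facet normal 0.169 0.929 -0.329
outer loop
vertex -0.096 2.32 2.189
vertex 0.397 2.462 2.842
vertex 0.716 2.155 2.139
endloop
endfacet
facet normal -0.182 -0.681 -0.710
outer loop
vertex -0.096 2.32 2.189
vertex 0.716 2.155 2.139
vertex 0.143 1.058 3.338
endloop
endfacet
facet normal 0.169 0.929 -0.329
outer loop
vertex 0.716 2.155 2.139
vertex 0.397 2.462 2.842
vertex 1.209 2.296 2.791
endloop
endfacet
facet normal 0.637 -0.695 -0.332
outer loop
vertex 0.716 2.155 2.139
vertex 1.209 2.296 2.791
vertex 0.143 1.058 3.338
endloop
endfacet
facet normal 0.169 0.929 -0.329
outer loop
vertex 1.209 2.296 2.791
vertex 0.397 2.462 2.842
vertex 0.891 2.603 3.494
endloop
endfacet
facet normal 0.748 -0.414 0.519
outer loop
vertex 1.209 2.296 2.791
vertex 0.891 2.603 3.494
vertex 0.143 1.058 3.338
endloop
endfacet

endsolid


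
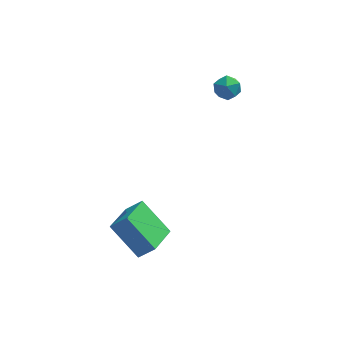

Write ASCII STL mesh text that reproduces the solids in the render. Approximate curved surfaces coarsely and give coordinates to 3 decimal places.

solid 
facet normal -0.698 0.087 -0.710
outer loop
vertex -1.788 -2.222 -2.865
vertex -1.118 -0.616 -3.327
vertex -0.51 -3.148 -4.235
endloop
endfacet
facet normal -0.372 -0.892 0.256
outer loop
vertex 0.258 -3.244 -3.453
vertex -1.788 -2.222 -2.865
vertex -0.51 -3.148 -4.235
endloop
endfacet
facet normal -0.698 0.087 -0.711
outer loop
vertex -0.51 -3.148 -4.235
vertex -1.118 -0.616 -3.327
vertex 0.16 -1.543 -4.696
endloop
endfacet
facet normal 0.612 -0.443 -0.655
outer loop
vertex 0.16 -1.543 -4.696
vertex 0.258 -3.244 -3.453
vertex -0.51 -3.148 -4.235
endloop
endfacet
facet normal -0.612 0.444 0.655
outer loop
vertex -1.788 -2.222 -2.865
vertex -0.35 -0.712 -2.545
vertex -1.118 -0.616 -3.327
endloop
endfacet
facet normal -0.372 -0.892 0.257
outer loop
vertex -1.02 -2.317 -2.084
vertex -1.788 -2.222 -2.865
vertex 0.258 -3.244 -3.453
endloop
endfacet
facet normal -0.612 0.443 0.655
outer loop
vertex -1.02 -2.317 -2.084
vertex -0.35 -0.712 -2.545
vertex -1.788 -2.222 -2.865
endloop
endfacet
facet normal 0.372 0.892 -0.256
outer loop
vertex -1.118 -0.616 -3.327
vertex -0.35 -0.712 -2.545
vertex 0.16 -1.543 -4.696
endloop
endfacet
facet normal 0.611 -0.444 -0.655
outer loop
vertex 0.928 -1.638 -3.915
vertex 0.258 -3.244 -3.453
vertex 0.16 -1.543 -4.696
endloop
endfacet
facet normal 0.371 0.892 -0.257
outer loop
vertex 0.16 -1.543 -4.696
vertex -0.35 -0.712 -2.545
vertex 0.928 -1.638 -3.915
endloop
endfacet
facet normal 0.698 -0.087 0.711
outer loop
vertex 0.928 -1.638 -3.915
vertex -1.02 -2.317 -2.084
vertex 0.258 -3.244 -3.453
endloop
endfacet
facet normal 0.698 -0.087 0.710
outer loop
vertex -0.35 -0.712 -2.545
vertex -1.02 -2.317 -2.084
vertex 0.928 -1.638 -3.915
endloop
endfacet
facet normal -0.921 0.389 -0.016
outer loop
vertex 2.955 3.101 1.87
vertex 2.901 3.004 2.608
vertex 3.175 3.642 2.334
endloop
endfacet
facet normal -0.518 0.668 -0.534
outer loop
vertex 2.955 3.101 1.87
vertex 3.175 3.642 2.334
vertex 3.584 3.478 1.732
endloop
endfacet
facet normal -0.288 0.134 -0.948
outer loop
vertex 2.955 3.101 1.87
vertex 3.584 3.478 1.732
vertex 3.563 2.738 1.634
endloop
endfacet
facet normal -0.550 -0.475 -0.687
outer loop
vertex 2.955 3.101 1.87
vertex 3.563 2.738 1.634
vertex 3.141 2.445 2.175
endloop
endfacet
facet normal -0.941 -0.318 -0.111
outer loop
vertex 2.955 3.101 1.87
vertex 3.141 2.445 2.175
vertex 2.901 3.004 2.608
endloop
endfacet
facet normal 0.051 0.972 -0.230
outer loop
vertex 3.584 3.478 1.732
vertex 3.175 3.642 2.334
vertex 3.919 3.615 2.385
endloop
endfacet
facet normal -0.601 0.519 0.608
outer loop
vertex 3.175 3.642 2.334
vertex 2.901 3.004 2.608
vertex 3.497 3.322 2.926
endloop
endfacet
facet normal -0.633 -0.625 0.456
outer loop
vertex 2.901 3.004 2.608
vertex 3.141 2.445 2.175
vertex 3.476 2.582 2.828
endloop
endfacet
facet normal 0.001 -0.880 -0.476
outer loop
vertex 3.141 2.445 2.175
vertex 3.563 2.738 1.634
vertex 3.885 2.418 2.226
endloop
endfacet
facet normal 0.423 0.107 -0.900
outer loop
vertex 3.563 2.738 1.634
vertex 3.584 3.478 1.732
vertex 4.159 3.056 1.952
endloop
endfacet
facet normal 0.550 0.475 0.687
outer loop
vertex 4.105 2.959 2.69
vertex 3.919 3.615 2.385
vertex 3.497 3.322 2.926
endloop
endfacet
facet normal 0.288 -0.134 0.948
outer loop
vertex 4.105 2.959 2.69
vertex 3.497 3.322 2.926
vertex 3.476 2.582 2.828
endloop
endfacet
facet normal 0.518 -0.668 0.534
outer loop
vertex 4.105 2.959 2.69
vertex 3.476 2.582 2.828
vertex 3.885 2.418 2.226
endloop
endfacet
facet normal 0.921 -0.389 0.016
outer loop
vertex 4.105 2.959 2.69
vertex 3.885 2.418 2.226
vertex 4.159 3.056 1.952
endloop
endfacet
facet normal 0.941 0.318 0.111
outer loop
vertex 4.105 2.959 2.69
vertex 4.159 3.056 1.952
vertex 3.919 3.615 2.385
endloop
endfacet
facet normal -0.001 0.880 0.476
outer loop
vertex 3.497 3.322 2.926
vertex 3.919 3.615 2.385
vertex 3.175 3.642 2.334
endloop
endfacet
facet normal -0.423 -0.107 0.900
outer loop
vertex 3.476 2.582 2.828
vertex 3.497 3.322 2.926
vertex 2.901 3.004 2.608
endloop
endfacet
facet normal -0.051 -0.972 0.230
outer loop
vertex 3.885 2.418 2.226
vertex 3.476 2.582 2.828
vertex 3.141 2.445 2.175
endloop
endfacet
facet normal 0.601 -0.519 -0.608
outer loop
vertex 4.159 3.056 1.952
vertex 3.885 2.418 2.226
vertex 3.563 2.738 1.634
endloop
endfacet
facet normal 0.633 0.625 -0.456
outer loop
vertex 3.919 3.615 2.385
vertex 4.159 3.056 1.952
vertex 3.584 3.478 1.732
endloop
endfacet

endsolid


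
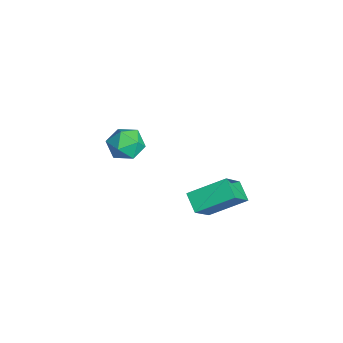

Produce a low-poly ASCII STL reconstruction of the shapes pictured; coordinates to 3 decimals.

solid 
facet normal -0.560 0.108 0.821
outer loop
vertex -4.12 -1.437 1.775
vertex -4.63 -2.353 1.547
vertex -3.745 -2.368 2.153
endloop
endfacet
facet normal 0.081 0.403 0.912
outer loop
vertex -4.12 -1.437 1.775
vertex -3.745 -2.368 2.153
vertex -3.066 -1.634 1.768
endloop
endfacet
facet normal 0.171 0.898 0.405
outer loop
vertex -4.12 -1.437 1.775
vertex -3.066 -1.634 1.768
vertex -3.53 -1.165 0.922
endloop
endfacet
facet normal -0.418 0.909 0.001
outer loop
vertex -4.12 -1.437 1.775
vertex -3.53 -1.165 0.922
vertex -4.496 -1.609 0.786
endloop
endfacet
facet normal -0.870 0.420 0.258
outer loop
vertex -4.12 -1.437 1.775
vertex -4.496 -1.609 0.786
vertex -4.63 -2.353 1.547
endloop
endfacet
facet normal 0.574 -0.105 0.812
outer loop
vertex -3.066 -1.634 1.768
vertex -3.745 -2.368 2.153
vertex -2.924 -2.671 1.534
endloop
endfacet
facet normal -0.466 -0.583 0.666
outer loop
vertex -3.745 -2.368 2.153
vertex -4.63 -2.353 1.547
vertex -3.89 -3.115 1.398
endloop
endfacet
facet normal -0.966 -0.077 -0.245
outer loop
vertex -4.63 -2.353 1.547
vertex -4.496 -1.609 0.786
vertex -4.354 -2.646 0.552
endloop
endfacet
facet normal -0.235 0.713 -0.661
outer loop
vertex -4.496 -1.609 0.786
vertex -3.53 -1.165 0.922
vertex -3.675 -1.912 0.167
endloop
endfacet
facet normal 0.717 0.697 -0.007
outer loop
vertex -3.53 -1.165 0.922
vertex -3.066 -1.634 1.768
vertex -2.79 -1.927 0.773
endloop
endfacet
facet normal 0.418 -0.909 -0.001
outer loop
vertex -3.3 -2.843 0.545
vertex -2.924 -2.671 1.534
vertex -3.89 -3.115 1.398
endloop
endfacet
facet normal -0.171 -0.898 -0.405
outer loop
vertex -3.3 -2.843 0.545
vertex -3.89 -3.115 1.398
vertex -4.354 -2.646 0.552
endloop
endfacet
facet normal -0.081 -0.403 -0.912
outer loop
vertex -3.3 -2.843 0.545
vertex -4.354 -2.646 0.552
vertex -3.675 -1.912 0.167
endloop
endfacet
facet normal 0.560 -0.108 -0.821
outer loop
vertex -3.3 -2.843 0.545
vertex -3.675 -1.912 0.167
vertex -2.79 -1.927 0.773
endloop
endfacet
facet normal 0.870 -0.420 -0.258
outer loop
vertex -3.3 -2.843 0.545
vertex -2.79 -1.927 0.773
vertex -2.924 -2.671 1.534
endloop
endfacet
facet normal 0.235 -0.713 0.661
outer loop
vertex -3.89 -3.115 1.398
vertex -2.924 -2.671 1.534
vertex -3.745 -2.368 2.153
endloop
endfacet
facet normal -0.717 -0.697 0.007
outer loop
vertex -4.354 -2.646 0.552
vertex -3.89 -3.115 1.398
vertex -4.63 -2.353 1.547
endloop
endfacet
facet normal -0.574 0.105 -0.812
outer loop
vertex -3.675 -1.912 0.167
vertex -4.354 -2.646 0.552
vertex -4.496 -1.609 0.786
endloop
endfacet
facet normal 0.466 0.583 -0.666
outer loop
vertex -2.79 -1.927 0.773
vertex -3.675 -1.912 0.167
vertex -3.53 -1.165 0.922
endloop
endfacet
facet normal 0.966 0.077 0.245
outer loop
vertex -2.924 -2.671 1.534
vertex -2.79 -1.927 0.773
vertex -3.066 -1.634 1.768
endloop
endfacet
facet normal -0.842 -0.173 0.511
outer loop
vertex 2.525 1.502 3.547
vertex 1.431 2.436 2.059
vertex 2.3 -0.354 2.549
endloop
endfacet
facet normal 0.529 -0.451 0.719
outer loop
vertex 3.269 -0.156 1.961
vertex 2.525 1.502 3.547
vertex 2.3 -0.354 2.549
endloop
endfacet
facet normal -0.842 -0.173 0.511
outer loop
vertex 2.3 -0.354 2.549
vertex 1.431 2.436 2.059
vertex 1.206 0.579 1.06
endloop
endfacet
facet normal -0.107 -0.876 -0.471
outer loop
vertex 1.206 0.579 1.06
vertex 3.269 -0.156 1.961
vertex 2.3 -0.354 2.549
endloop
endfacet
facet normal 0.107 0.876 0.471
outer loop
vertex 2.525 1.502 3.547
vertex 2.4 2.634 1.471
vertex 1.431 2.436 2.059
endloop
endfacet
facet normal 0.528 -0.451 0.719
outer loop
vertex 3.494 1.701 2.96
vertex 2.525 1.502 3.547
vertex 3.269 -0.156 1.961
endloop
endfacet
facet normal 0.106 0.876 0.471
outer loop
vertex 3.494 1.701 2.96
vertex 2.4 2.634 1.471
vertex 2.525 1.502 3.547
endloop
endfacet
facet normal -0.529 0.451 -0.719
outer loop
vertex 1.431 2.436 2.059
vertex 2.4 2.634 1.471
vertex 1.206 0.579 1.06
endloop
endfacet
facet normal -0.106 -0.875 -0.472
outer loop
vertex 2.175 0.778 0.473
vertex 3.269 -0.156 1.961
vertex 1.206 0.579 1.06
endloop
endfacet
facet normal -0.528 0.451 -0.719
outer loop
vertex 1.206 0.579 1.06
vertex 2.4 2.634 1.471
vertex 2.175 0.778 0.473
endloop
endfacet
facet normal 0.842 0.173 -0.511
outer loop
vertex 2.175 0.778 0.473
vertex 3.494 1.701 2.96
vertex 3.269 -0.156 1.961
endloop
endfacet
facet normal 0.842 0.173 -0.511
outer loop
vertex 2.4 2.634 1.471
vertex 3.494 1.701 2.96
vertex 2.175 0.778 0.473
endloop
endfacet

endsolid


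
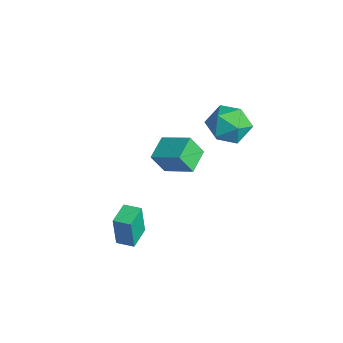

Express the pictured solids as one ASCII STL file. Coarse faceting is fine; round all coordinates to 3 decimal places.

solid 
facet normal -0.719 -0.692 -0.068
outer loop
vertex 0.852 -3.667 0.664
vertex -0.065 -2.719 0.717
vertex 0.89 -3.531 -1.12
endloop
endfacet
facet normal 0.695 -0.718 -0.040
outer loop
vertex 1.565 -2.881 -1.057
vertex 0.852 -3.667 0.664
vertex 0.89 -3.531 -1.12
endloop
endfacet
facet normal -0.719 -0.692 -0.068
outer loop
vertex 0.89 -3.531 -1.12
vertex -0.065 -2.719 0.717
vertex -0.027 -2.583 -1.068
endloop
endfacet
facet normal 0.021 0.075 -0.997
outer loop
vertex -0.027 -2.583 -1.068
vertex 1.565 -2.881 -1.057
vertex 0.89 -3.531 -1.12
endloop
endfacet
facet normal -0.020 -0.075 0.997
outer loop
vertex 0.852 -3.667 0.664
vertex 0.61 -2.069 0.78
vertex -0.065 -2.719 0.717
endloop
endfacet
facet normal 0.695 -0.718 -0.040
outer loop
vertex 1.527 -3.017 0.728
vertex 0.852 -3.667 0.664
vertex 1.565 -2.881 -1.057
endloop
endfacet
facet normal -0.022 -0.076 0.997
outer loop
vertex 1.527 -3.017 0.728
vertex 0.61 -2.069 0.78
vertex 0.852 -3.667 0.664
endloop
endfacet
facet normal -0.695 0.718 0.040
outer loop
vertex -0.065 -2.719 0.717
vertex 0.61 -2.069 0.78
vertex -0.027 -2.583 -1.068
endloop
endfacet
facet normal 0.021 0.076 -0.997
outer loop
vertex 0.648 -1.933 -1.004
vertex 1.565 -2.881 -1.057
vertex -0.027 -2.583 -1.068
endloop
endfacet
facet normal -0.695 0.718 0.040
outer loop
vertex -0.027 -2.583 -1.068
vertex 0.61 -2.069 0.78
vertex 0.648 -1.933 -1.004
endloop
endfacet
facet normal 0.719 0.692 0.068
outer loop
vertex 0.648 -1.933 -1.004
vertex 1.527 -3.017 0.728
vertex 1.565 -2.881 -1.057
endloop
endfacet
facet normal 0.719 0.692 0.068
outer loop
vertex 0.61 -2.069 0.78
vertex 1.527 -3.017 0.728
vertex 0.648 -1.933 -1.004
endloop
endfacet
facet normal -0.932 0.353 0.083
outer loop
vertex -2.091 4.498 3.543
vertex -2.528 3.49 2.923
vertex -2.427 3.462 4.181
endloop
endfacet
facet normal -0.530 0.563 0.635
outer loop
vertex -2.091 4.498 3.543
vertex -2.427 3.462 4.181
vertex -1.379 4.088 4.501
endloop
endfacet
facet normal 0.027 0.926 0.377
outer loop
vertex -2.091 4.498 3.543
vertex -1.379 4.088 4.501
vertex -0.833 4.503 3.442
endloop
endfacet
facet normal -0.031 0.942 -0.335
outer loop
vertex -2.091 4.498 3.543
vertex -0.833 4.503 3.442
vertex -1.544 4.133 2.467
endloop
endfacet
facet normal -0.623 0.588 -0.516
outer loop
vertex -2.091 4.498 3.543
vertex -1.544 4.133 2.467
vertex -2.528 3.49 2.923
endloop
endfacet
facet normal -0.280 -0.022 0.960
outer loop
vertex -1.379 4.088 4.501
vertex -2.427 3.462 4.181
vertex -1.376 2.827 4.473
endloop
endfacet
facet normal -0.931 -0.360 0.067
outer loop
vertex -2.427 3.462 4.181
vertex -2.528 3.49 2.923
vertex -2.087 2.457 3.498
endloop
endfacet
facet normal -0.431 0.019 -0.902
outer loop
vertex -2.528 3.49 2.923
vertex -1.544 4.133 2.467
vertex -1.541 2.872 2.439
endloop
endfacet
facet normal 0.527 0.592 -0.609
outer loop
vertex -1.544 4.133 2.467
vertex -0.833 4.503 3.442
vertex -0.493 3.498 2.759
endloop
endfacet
facet normal 0.621 0.567 0.542
outer loop
vertex -0.833 4.503 3.442
vertex -1.379 4.088 4.501
vertex -0.392 3.47 4.017
endloop
endfacet
facet normal 0.031 -0.942 0.335
outer loop
vertex -0.829 2.462 3.397
vertex -1.376 2.827 4.473
vertex -2.087 2.457 3.498
endloop
endfacet
facet normal -0.027 -0.926 -0.377
outer loop
vertex -0.829 2.462 3.397
vertex -2.087 2.457 3.498
vertex -1.541 2.872 2.439
endloop
endfacet
facet normal 0.530 -0.563 -0.635
outer loop
vertex -0.829 2.462 3.397
vertex -1.541 2.872 2.439
vertex -0.493 3.498 2.759
endloop
endfacet
facet normal 0.932 -0.353 -0.083
outer loop
vertex -0.829 2.462 3.397
vertex -0.493 3.498 2.759
vertex -0.392 3.47 4.017
endloop
endfacet
facet normal 0.623 -0.588 0.516
outer loop
vertex -0.829 2.462 3.397
vertex -0.392 3.47 4.017
vertex -1.376 2.827 4.473
endloop
endfacet
facet normal -0.527 -0.592 0.609
outer loop
vertex -2.087 2.457 3.498
vertex -1.376 2.827 4.473
vertex -2.427 3.462 4.181
endloop
endfacet
facet normal -0.621 -0.567 -0.542
outer loop
vertex -1.541 2.872 2.439
vertex -2.087 2.457 3.498
vertex -2.528 3.49 2.923
endloop
endfacet
facet normal 0.280 0.022 -0.960
outer loop
vertex -0.493 3.498 2.759
vertex -1.541 2.872 2.439
vertex -1.544 4.133 2.467
endloop
endfacet
facet normal 0.931 0.360 -0.067
outer loop
vertex -0.392 3.47 4.017
vertex -0.493 3.498 2.759
vertex -0.833 4.503 3.442
endloop
endfacet
facet normal 0.431 -0.019 0.902
outer loop
vertex -1.376 2.827 4.473
vertex -0.392 3.47 4.017
vertex -1.379 4.088 4.501
endloop
endfacet
facet normal -0.656 0.704 0.272
outer loop
vertex -3.443 0.758 1.749
vertex -2.112 1.704 2.507
vertex -3.232 1.412 0.564
endloop
endfacet
facet normal -0.740 -0.525 -0.421
outer loop
vertex -2.288 0.396 0.173
vertex -3.443 0.758 1.749
vertex -3.232 1.412 0.564
endloop
endfacet
facet normal -0.655 0.705 0.271
outer loop
vertex -3.232 1.412 0.564
vertex -2.112 1.704 2.507
vertex -1.9 2.357 1.322
endloop
endfacet
facet normal 0.154 0.477 -0.865
outer loop
vertex -1.9 2.357 1.322
vertex -2.288 0.396 0.173
vertex -3.232 1.412 0.564
endloop
endfacet
facet normal -0.154 -0.476 0.866
outer loop
vertex -3.443 0.758 1.749
vertex -1.168 0.688 2.116
vertex -2.112 1.704 2.507
endloop
endfacet
facet normal -0.740 -0.525 -0.421
outer loop
vertex -2.5 -0.257 1.358
vertex -3.443 0.758 1.749
vertex -2.288 0.396 0.173
endloop
endfacet
facet normal -0.154 -0.477 0.865
outer loop
vertex -2.5 -0.257 1.358
vertex -1.168 0.688 2.116
vertex -3.443 0.758 1.749
endloop
endfacet
facet normal 0.739 0.525 0.422
outer loop
vertex -2.112 1.704 2.507
vertex -1.168 0.688 2.116
vertex -1.9 2.357 1.322
endloop
endfacet
facet normal 0.154 0.477 -0.865
outer loop
vertex -0.957 1.342 0.931
vertex -2.288 0.396 0.173
vertex -1.9 2.357 1.322
endloop
endfacet
facet normal 0.740 0.525 0.421
outer loop
vertex -1.9 2.357 1.322
vertex -1.168 0.688 2.116
vertex -0.957 1.342 0.931
endloop
endfacet
facet normal 0.655 -0.705 -0.271
outer loop
vertex -0.957 1.342 0.931
vertex -2.5 -0.257 1.358
vertex -2.288 0.396 0.173
endloop
endfacet
facet normal 0.655 -0.705 -0.272
outer loop
vertex -1.168 0.688 2.116
vertex -2.5 -0.257 1.358
vertex -0.957 1.342 0.931
endloop
endfacet

endsolid


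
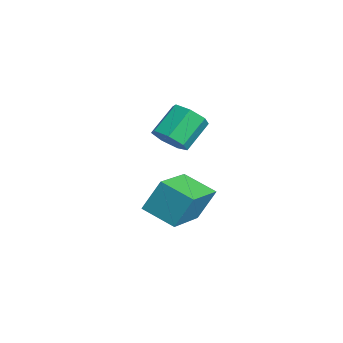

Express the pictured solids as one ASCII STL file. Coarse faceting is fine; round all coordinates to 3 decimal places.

solid 
facet normal 0.359 -0.696 -0.622
outer loop
vertex -3.234 3.203 1.004
vertex -3.608 2.642 1.416
vertex -3.872 3.058 0.798
endloop
endfacet
facet normal 0.077 0.687 -0.723
outer loop
vertex -3.234 3.203 1.004
vertex -3.872 3.058 0.798
vertex -3.757 4.219 1.913
endloop
endfacet
facet normal 0.078 0.686 -0.723
outer loop
vertex -3.757 4.219 1.913
vertex -3.872 3.058 0.798
vertex -4.395 4.075 1.707
endloop
endfacet
facet normal -0.358 0.696 0.623
outer loop
vertex -3.757 4.219 1.913
vertex -4.395 4.075 1.707
vertex -4.132 3.658 2.324
endloop
endfacet
facet normal 0.358 -0.696 -0.622
outer loop
vertex -3.872 3.058 0.798
vertex -3.608 2.642 1.416
vertex -4.311 2.601 1.057
endloop
endfacet
facet normal -0.679 0.264 -0.685
outer loop
vertex -3.872 3.058 0.798
vertex -4.311 2.601 1.057
vertex -4.395 4.075 1.707
endloop
endfacet
facet normal -0.679 0.263 -0.685
outer loop
vertex -4.395 4.075 1.707
vertex -4.311 2.601 1.057
vertex -4.834 3.617 1.966
endloop
endfacet
facet normal -0.358 0.696 0.623
outer loop
vertex -4.395 4.075 1.707
vertex -4.834 3.617 1.966
vertex -4.132 3.658 2.324
endloop
endfacet
facet normal 0.358 -0.696 -0.623
outer loop
vertex -4.311 2.601 1.057
vertex -3.608 2.642 1.416
vertex -4.221 2.174 1.586
endloop
endfacet
facet normal -0.924 -0.358 -0.132
outer loop
vertex -4.311 2.601 1.057
vertex -4.221 2.174 1.586
vertex -4.834 3.617 1.966
endloop
endfacet
facet normal -0.924 -0.358 -0.133
outer loop
vertex -4.834 3.617 1.966
vertex -4.221 2.174 1.586
vertex -4.745 3.19 2.495
endloop
endfacet
facet normal -0.358 0.696 0.622
outer loop
vertex -4.834 3.617 1.966
vertex -4.745 3.19 2.495
vertex -4.132 3.658 2.324
endloop
endfacet
facet normal 0.359 -0.696 -0.622
outer loop
vertex -4.221 2.174 1.586
vertex -3.608 2.642 1.416
vertex -3.67 2.1 1.987
endloop
endfacet
facet normal -0.474 -0.710 0.520
outer loop
vertex -4.221 2.174 1.586
vertex -3.67 2.1 1.987
vertex -4.745 3.19 2.495
endloop
endfacet
facet normal -0.473 -0.710 0.522
outer loop
vertex -4.745 3.19 2.495
vertex -3.67 2.1 1.987
vertex -4.193 3.116 2.895
endloop
endfacet
facet normal -0.358 0.696 0.622
outer loop
vertex -4.745 3.19 2.495
vertex -4.193 3.116 2.895
vertex -4.132 3.658 2.324
endloop
endfacet
facet normal 0.358 -0.696 -0.622
outer loop
vertex -3.67 2.1 1.987
vertex -3.608 2.642 1.416
vertex -3.072 2.434 1.957
endloop
endfacet
facet normal 0.334 -0.527 0.782
outer loop
vertex -3.67 2.1 1.987
vertex -3.072 2.434 1.957
vertex -4.193 3.116 2.895
endloop
endfacet
facet normal 0.333 -0.527 0.782
outer loop
vertex -4.193 3.116 2.895
vertex -3.072 2.434 1.957
vertex -3.596 3.45 2.866
endloop
endfacet
facet normal -0.359 0.696 0.622
outer loop
vertex -4.193 3.116 2.895
vertex -3.596 3.45 2.866
vertex -4.132 3.658 2.324
endloop
endfacet
facet normal 0.358 -0.696 -0.623
outer loop
vertex -3.072 2.434 1.957
vertex -3.608 2.642 1.416
vertex -2.878 2.925 1.52
endloop
endfacet
facet normal 0.889 0.053 0.454
outer loop
vertex -3.072 2.434 1.957
vertex -2.878 2.925 1.52
vertex -3.596 3.45 2.866
endloop
endfacet
facet normal 0.889 0.051 0.454
outer loop
vertex -3.596 3.45 2.866
vertex -2.878 2.925 1.52
vertex -3.401 3.941 2.429
endloop
endfacet
facet normal -0.359 0.696 0.622
outer loop
vertex -3.596 3.45 2.866
vertex -3.401 3.941 2.429
vertex -4.132 3.658 2.324
endloop
endfacet
facet normal 0.358 -0.696 -0.622
outer loop
vertex -2.878 2.925 1.52
vertex -3.608 2.642 1.416
vertex -3.234 3.203 1.004
endloop
endfacet
facet normal 0.776 0.593 -0.216
outer loop
vertex -2.878 2.925 1.52
vertex -3.234 3.203 1.004
vertex -3.401 3.941 2.429
endloop
endfacet
facet normal 0.776 0.593 -0.216
outer loop
vertex -3.401 3.941 2.429
vertex -3.234 3.203 1.004
vertex -3.757 4.219 1.913
endloop
endfacet
facet normal -0.359 0.696 0.622
outer loop
vertex -3.401 3.941 2.429
vertex -3.757 4.219 1.913
vertex -4.132 3.658 2.324
endloop
endfacet
facet normal -0.682 0.647 -0.341
outer loop
vertex -1.423 2.417 0.933
vertex -0.407 3.232 0.447
vertex -1.459 1.739 -0.28
endloop
endfacet
facet normal -0.731 -0.586 0.349
outer loop
vertex 0.007 0.348 0.453
vertex -1.423 2.417 0.933
vertex -1.459 1.739 -0.28
endloop
endfacet
facet normal -0.682 0.647 -0.341
outer loop
vertex -1.459 1.739 -0.28
vertex -0.407 3.232 0.447
vertex -0.443 2.554 -0.766
endloop
endfacet
facet normal -0.026 -0.488 -0.873
outer loop
vertex -0.443 2.554 -0.766
vertex 0.007 0.348 0.453
vertex -1.459 1.739 -0.28
endloop
endfacet
facet normal 0.026 0.488 0.873
outer loop
vertex -1.423 2.417 0.933
vertex 1.059 1.841 1.18
vertex -0.407 3.232 0.447
endloop
endfacet
facet normal -0.731 -0.586 0.349
outer loop
vertex 0.043 1.026 1.666
vertex -1.423 2.417 0.933
vertex 0.007 0.348 0.453
endloop
endfacet
facet normal 0.026 0.488 0.873
outer loop
vertex 0.043 1.026 1.666
vertex 1.059 1.841 1.18
vertex -1.423 2.417 0.933
endloop
endfacet
facet normal 0.731 0.586 -0.349
outer loop
vertex -0.407 3.232 0.447
vertex 1.059 1.841 1.18
vertex -0.443 2.554 -0.766
endloop
endfacet
facet normal -0.026 -0.488 -0.873
outer loop
vertex 1.023 1.163 -0.033
vertex 0.007 0.348 0.453
vertex -0.443 2.554 -0.766
endloop
endfacet
facet normal 0.731 0.586 -0.349
outer loop
vertex -0.443 2.554 -0.766
vertex 1.059 1.841 1.18
vertex 1.023 1.163 -0.033
endloop
endfacet
facet normal 0.682 -0.647 0.341
outer loop
vertex 1.023 1.163 -0.033
vertex 0.043 1.026 1.666
vertex 0.007 0.348 0.453
endloop
endfacet
facet normal 0.682 -0.647 0.341
outer loop
vertex 1.059 1.841 1.18
vertex 0.043 1.026 1.666
vertex 1.023 1.163 -0.033
endloop
endfacet

endsolid


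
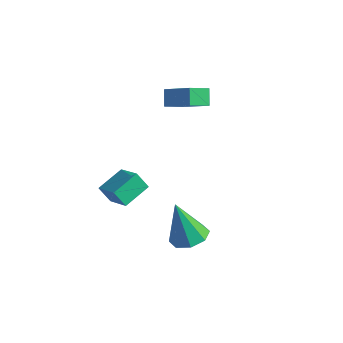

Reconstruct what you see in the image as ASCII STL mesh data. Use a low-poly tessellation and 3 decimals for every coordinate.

solid 
facet normal -0.796 0.105 -0.596
outer loop
vertex -4.912 2.317 0.293
vertex -4.444 3.207 -0.176
vertex -4.504 1.764 -0.349
endloop
endfacet
facet normal -0.422 -0.802 0.423
outer loop
vertex -2.896 1.553 0.856
vertex -4.912 2.317 0.293
vertex -4.504 1.764 -0.349
endloop
endfacet
facet normal -0.796 0.105 -0.597
outer loop
vertex -4.504 1.764 -0.349
vertex -4.444 3.207 -0.176
vertex -4.035 2.655 -0.818
endloop
endfacet
facet normal 0.434 -0.588 -0.682
outer loop
vertex -4.035 2.655 -0.818
vertex -2.896 1.553 0.856
vertex -4.504 1.764 -0.349
endloop
endfacet
facet normal -0.434 0.588 0.682
outer loop
vertex -4.912 2.317 0.293
vertex -2.836 2.996 1.029
vertex -4.444 3.207 -0.176
endloop
endfacet
facet normal -0.422 -0.803 0.421
outer loop
vertex -3.305 2.105 1.498
vertex -4.912 2.317 0.293
vertex -2.896 1.553 0.856
endloop
endfacet
facet normal -0.434 0.588 0.683
outer loop
vertex -3.305 2.105 1.498
vertex -2.836 2.996 1.029
vertex -4.912 2.317 0.293
endloop
endfacet
facet normal 0.421 0.803 -0.422
outer loop
vertex -4.444 3.207 -0.176
vertex -2.836 2.996 1.029
vertex -4.035 2.655 -0.818
endloop
endfacet
facet normal 0.434 -0.588 -0.682
outer loop
vertex -2.428 2.443 0.387
vertex -2.896 1.553 0.856
vertex -4.035 2.655 -0.818
endloop
endfacet
facet normal 0.422 0.802 -0.422
outer loop
vertex -4.035 2.655 -0.818
vertex -2.836 2.996 1.029
vertex -2.428 2.443 0.387
endloop
endfacet
facet normal 0.796 -0.104 0.597
outer loop
vertex -2.428 2.443 0.387
vertex -3.305 2.105 1.498
vertex -2.896 1.553 0.856
endloop
endfacet
facet normal 0.796 -0.105 0.596
outer loop
vertex -2.836 2.996 1.029
vertex -3.305 2.105 1.498
vertex -2.428 2.443 0.387
endloop
endfacet
facet normal -0.611 -0.118 0.783
outer loop
vertex -2.734 -4.374 -0.594
vertex -2.49 -3.021 -0.2
vertex -3.978 -3.888 -1.492
endloop
endfacet
facet normal -0.171 -0.946 -0.275
outer loop
vertex -3.41 -3.779 -2.22
vertex -2.734 -4.374 -0.594
vertex -3.978 -3.888 -1.492
endloop
endfacet
facet normal -0.611 -0.118 0.783
outer loop
vertex -3.978 -3.888 -1.492
vertex -2.49 -3.021 -0.2
vertex -3.735 -2.536 -1.098
endloop
endfacet
facet normal -0.773 0.302 -0.558
outer loop
vertex -3.735 -2.536 -1.098
vertex -3.41 -3.779 -2.22
vertex -3.978 -3.888 -1.492
endloop
endfacet
facet normal 0.773 -0.302 0.558
outer loop
vertex -2.734 -4.374 -0.594
vertex -1.922 -2.912 -0.928
vertex -2.49 -3.021 -0.2
endloop
endfacet
facet normal -0.170 -0.946 -0.276
outer loop
vertex -2.165 -4.264 -1.322
vertex -2.734 -4.374 -0.594
vertex -3.41 -3.779 -2.22
endloop
endfacet
facet normal 0.773 -0.302 0.558
outer loop
vertex -2.165 -4.264 -1.322
vertex -1.922 -2.912 -0.928
vertex -2.734 -4.374 -0.594
endloop
endfacet
facet normal 0.170 0.946 0.275
outer loop
vertex -2.49 -3.021 -0.2
vertex -1.922 -2.912 -0.928
vertex -3.735 -2.536 -1.098
endloop
endfacet
facet normal -0.773 0.302 -0.558
outer loop
vertex -3.166 -2.426 -1.826
vertex -3.41 -3.779 -2.22
vertex -3.735 -2.536 -1.098
endloop
endfacet
facet normal 0.170 0.946 0.276
outer loop
vertex -3.735 -2.536 -1.098
vertex -1.922 -2.912 -0.928
vertex -3.166 -2.426 -1.826
endloop
endfacet
facet normal 0.611 0.118 -0.783
outer loop
vertex -3.166 -2.426 -1.826
vertex -2.165 -4.264 -1.322
vertex -3.41 -3.779 -2.22
endloop
endfacet
facet normal 0.611 0.118 -0.783
outer loop
vertex -1.922 -2.912 -0.928
vertex -2.165 -4.264 -1.322
vertex -3.166 -2.426 -1.826
endloop
endfacet
facet normal 0.356 0.017 -0.934
outer loop
vertex 0.669 -2.231 -3.99
vertex -0.227 -2.172 -4.33
vertex 0.442 -1.536 -4.064
endloop
endfacet
facet normal 0.682 0.294 0.670
outer loop
vertex 0.669 -2.231 -3.99
vertex 0.442 -1.536 -4.064
vertex -0.993 -2.208 -2.31
endloop
endfacet
facet normal 0.356 0.017 -0.934
outer loop
vertex 0.442 -1.536 -4.064
vertex -0.227 -2.172 -4.33
vertex -0.177 -1.214 -4.294
endloop
endfacet
facet normal 0.239 0.825 0.512
outer loop
vertex 0.442 -1.536 -4.064
vertex -0.177 -1.214 -4.294
vertex -0.993 -2.208 -2.31
endloop
endfacet
facet normal 0.355 0.017 -0.935
outer loop
vertex -0.177 -1.214 -4.294
vertex -0.227 -2.172 -4.33
vertex -0.825 -1.453 -4.544
endloop
endfacet
facet normal -0.421 0.868 0.262
outer loop
vertex -0.177 -1.214 -4.294
vertex -0.825 -1.453 -4.544
vertex -0.993 -2.208 -2.31
endloop
endfacet
facet normal 0.355 0.017 -0.935
outer loop
vertex -0.825 -1.453 -4.544
vertex -0.227 -2.172 -4.33
vertex -1.123 -2.113 -4.669
endloop
endfacet
facet normal -0.914 0.400 0.066
outer loop
vertex -0.825 -1.453 -4.544
vertex -1.123 -2.113 -4.669
vertex -0.993 -2.208 -2.31
endloop
endfacet
facet normal 0.355 0.016 -0.935
outer loop
vertex -1.123 -2.113 -4.669
vertex -0.227 -2.172 -4.33
vertex -0.896 -2.808 -4.595
endloop
endfacet
facet normal -0.951 -0.306 0.040
outer loop
vertex -1.123 -2.113 -4.669
vertex -0.896 -2.808 -4.595
vertex -0.993 -2.208 -2.31
endloop
endfacet
facet normal 0.355 0.016 -0.935
outer loop
vertex -0.896 -2.808 -4.595
vertex -0.227 -2.172 -4.33
vertex -0.277 -3.13 -4.365
endloop
endfacet
facet normal -0.509 -0.837 0.198
outer loop
vertex -0.896 -2.808 -4.595
vertex -0.277 -3.13 -4.365
vertex -0.993 -2.208 -2.31
endloop
endfacet
facet normal 0.354 0.016 -0.935
outer loop
vertex -0.277 -3.13 -4.365
vertex -0.227 -2.172 -4.33
vertex 0.372 -2.891 -4.115
endloop
endfacet
facet normal 0.152 -0.881 0.448
outer loop
vertex -0.277 -3.13 -4.365
vertex 0.372 -2.891 -4.115
vertex -0.993 -2.208 -2.31
endloop
endfacet
facet normal 0.356 0.017 -0.934
outer loop
vertex 0.372 -2.891 -4.115
vertex -0.227 -2.172 -4.33
vertex 0.669 -2.231 -3.99
endloop
endfacet
facet normal 0.645 -0.412 0.644
outer loop
vertex 0.372 -2.891 -4.115
vertex 0.669 -2.231 -3.99
vertex -0.993 -2.208 -2.31
endloop
endfacet

endsolid


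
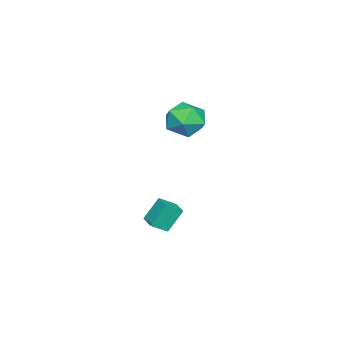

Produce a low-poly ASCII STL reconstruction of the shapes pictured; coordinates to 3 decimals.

solid 
facet normal -0.562 0.625 -0.542
outer loop
vertex 2.656 -1.168 -3.487
vertex 3.42 -0.448 -3.45
vertex 3.27 -1.752 -4.797
endloop
endfacet
facet normal -0.727 -0.685 -0.035
outer loop
vertex 3.9 -2.452 -4.19
vertex 2.656 -1.168 -3.487
vertex 3.27 -1.752 -4.797
endloop
endfacet
facet normal -0.562 0.625 -0.542
outer loop
vertex 3.27 -1.752 -4.797
vertex 3.42 -0.448 -3.45
vertex 4.034 -1.033 -4.76
endloop
endfacet
facet normal 0.393 -0.374 -0.840
outer loop
vertex 4.034 -1.033 -4.76
vertex 3.9 -2.452 -4.19
vertex 3.27 -1.752 -4.797
endloop
endfacet
facet normal -0.393 0.374 0.840
outer loop
vertex 2.656 -1.168 -3.487
vertex 4.05 -1.148 -2.843
vertex 3.42 -0.448 -3.45
endloop
endfacet
facet normal -0.727 -0.686 -0.035
outer loop
vertex 3.286 -1.867 -2.88
vertex 2.656 -1.168 -3.487
vertex 3.9 -2.452 -4.19
endloop
endfacet
facet normal -0.393 0.375 0.840
outer loop
vertex 3.286 -1.867 -2.88
vertex 4.05 -1.148 -2.843
vertex 2.656 -1.168 -3.487
endloop
endfacet
facet normal 0.728 0.685 0.035
outer loop
vertex 3.42 -0.448 -3.45
vertex 4.05 -1.148 -2.843
vertex 4.034 -1.033 -4.76
endloop
endfacet
facet normal 0.394 -0.374 -0.840
outer loop
vertex 4.664 -1.732 -4.153
vertex 3.9 -2.452 -4.19
vertex 4.034 -1.033 -4.76
endloop
endfacet
facet normal 0.727 0.686 0.035
outer loop
vertex 4.034 -1.033 -4.76
vertex 4.05 -1.148 -2.843
vertex 4.664 -1.732 -4.153
endloop
endfacet
facet normal 0.562 -0.624 0.542
outer loop
vertex 4.664 -1.732 -4.153
vertex 3.286 -1.867 -2.88
vertex 3.9 -2.452 -4.19
endloop
endfacet
facet normal 0.562 -0.625 0.542
outer loop
vertex 4.05 -1.148 -2.843
vertex 3.286 -1.867 -2.88
vertex 4.664 -1.732 -4.153
endloop
endfacet
facet normal -0.454 0.269 0.849
outer loop
vertex 1.596 -0.061 3.113
vertex 1.843 -1.166 3.595
vertex 2.644 -0.242 3.731
endloop
endfacet
facet normal -0.165 0.835 0.525
outer loop
vertex 1.596 -0.061 3.113
vertex 2.644 -0.242 3.731
vertex 2.649 0.413 2.69
endloop
endfacet
facet normal -0.449 0.884 -0.128
outer loop
vertex 1.596 -0.061 3.113
vertex 2.649 0.413 2.69
vertex 1.851 -0.106 1.91
endloop
endfacet
facet normal -0.914 0.348 -0.207
outer loop
vertex 1.596 -0.061 3.113
vertex 1.851 -0.106 1.91
vertex 1.353 -1.081 2.47
endloop
endfacet
facet normal -0.917 -0.032 0.397
outer loop
vertex 1.596 -0.061 3.113
vertex 1.353 -1.081 2.47
vertex 1.843 -1.166 3.595
endloop
endfacet
facet normal 0.535 0.714 0.452
outer loop
vertex 2.649 0.413 2.69
vertex 2.644 -0.242 3.731
vertex 3.547 -0.399 2.91
endloop
endfacet
facet normal 0.067 -0.202 0.977
outer loop
vertex 2.644 -0.242 3.731
vertex 1.843 -1.166 3.595
vertex 3.049 -1.374 3.47
endloop
endfacet
facet normal -0.683 -0.688 0.245
outer loop
vertex 1.843 -1.166 3.595
vertex 1.353 -1.081 2.47
vertex 2.251 -1.893 2.69
endloop
endfacet
facet normal -0.678 -0.074 -0.731
outer loop
vertex 1.353 -1.081 2.47
vertex 1.851 -0.106 1.91
vertex 2.256 -1.238 1.649
endloop
endfacet
facet normal 0.074 0.794 -0.604
outer loop
vertex 1.851 -0.106 1.91
vertex 2.649 0.413 2.69
vertex 3.057 -0.314 1.785
endloop
endfacet
facet normal 0.914 -0.348 0.207
outer loop
vertex 3.304 -1.419 2.267
vertex 3.547 -0.399 2.91
vertex 3.049 -1.374 3.47
endloop
endfacet
facet normal 0.449 -0.884 0.128
outer loop
vertex 3.304 -1.419 2.267
vertex 3.049 -1.374 3.47
vertex 2.251 -1.893 2.69
endloop
endfacet
facet normal 0.165 -0.835 -0.525
outer loop
vertex 3.304 -1.419 2.267
vertex 2.251 -1.893 2.69
vertex 2.256 -1.238 1.649
endloop
endfacet
facet normal 0.454 -0.269 -0.849
outer loop
vertex 3.304 -1.419 2.267
vertex 2.256 -1.238 1.649
vertex 3.057 -0.314 1.785
endloop
endfacet
facet normal 0.917 0.032 -0.397
outer loop
vertex 3.304 -1.419 2.267
vertex 3.057 -0.314 1.785
vertex 3.547 -0.399 2.91
endloop
endfacet
facet normal 0.678 0.074 0.731
outer loop
vertex 3.049 -1.374 3.47
vertex 3.547 -0.399 2.91
vertex 2.644 -0.242 3.731
endloop
endfacet
facet normal -0.074 -0.794 0.604
outer loop
vertex 2.251 -1.893 2.69
vertex 3.049 -1.374 3.47
vertex 1.843 -1.166 3.595
endloop
endfacet
facet normal -0.535 -0.714 -0.452
outer loop
vertex 2.256 -1.238 1.649
vertex 2.251 -1.893 2.69
vertex 1.353 -1.081 2.47
endloop
endfacet
facet normal -0.067 0.202 -0.977
outer loop
vertex 3.057 -0.314 1.785
vertex 2.256 -1.238 1.649
vertex 1.851 -0.106 1.91
endloop
endfacet
facet normal 0.683 0.688 -0.245
outer loop
vertex 3.547 -0.399 2.91
vertex 3.057 -0.314 1.785
vertex 2.649 0.413 2.69
endloop
endfacet

endsolid


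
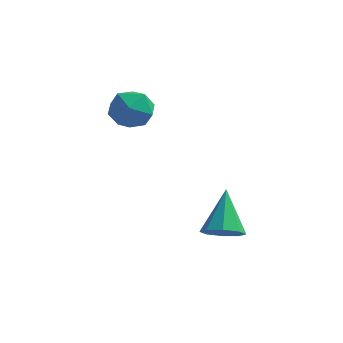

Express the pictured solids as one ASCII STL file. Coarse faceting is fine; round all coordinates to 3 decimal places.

solid 
facet normal 0.140 -0.662 -0.736
outer loop
vertex 3.752 -0.105 -3.416
vertex 3.042 0.167 -3.796
vertex 3.864 0.382 -3.833
endloop
endfacet
facet normal 0.859 0.205 0.470
outer loop
vertex 3.752 -0.105 -3.416
vertex 3.864 0.382 -3.833
vertex 2.758 1.513 -2.304
endloop
endfacet
facet normal 0.141 -0.664 -0.735
outer loop
vertex 3.864 0.382 -3.833
vertex 3.042 0.167 -3.796
vertex 3.494 0.742 -4.229
endloop
endfacet
facet normal 0.705 0.709 -0.014
outer loop
vertex 3.864 0.382 -3.833
vertex 3.494 0.742 -4.229
vertex 2.758 1.513 -2.304
endloop
endfacet
facet normal 0.140 -0.664 -0.735
outer loop
vertex 3.494 0.742 -4.229
vertex 3.042 0.167 -3.796
vertex 2.86 0.765 -4.371
endloop
endfacet
facet normal 0.109 0.936 -0.334
outer loop
vertex 3.494 0.742 -4.229
vertex 2.86 0.765 -4.371
vertex 2.758 1.513 -2.304
endloop
endfacet
facet normal 0.140 -0.664 -0.735
outer loop
vertex 2.86 0.765 -4.371
vertex 3.042 0.167 -3.796
vertex 2.332 0.438 -4.176
endloop
endfacet
facet normal -0.580 0.756 -0.302
outer loop
vertex 2.86 0.765 -4.371
vertex 2.332 0.438 -4.176
vertex 2.758 1.513 -2.304
endloop
endfacet
facet normal 0.140 -0.663 -0.735
outer loop
vertex 2.332 0.438 -4.176
vertex 3.042 0.167 -3.796
vertex 2.221 -0.048 -3.759
endloop
endfacet
facet normal -0.960 0.273 0.062
outer loop
vertex 2.332 0.438 -4.176
vertex 2.221 -0.048 -3.759
vertex 2.758 1.513 -2.304
endloop
endfacet
facet normal 0.140 -0.663 -0.735
outer loop
vertex 2.221 -0.048 -3.759
vertex 3.042 0.167 -3.796
vertex 2.591 -0.409 -3.363
endloop
endfacet
facet normal -0.807 -0.230 0.544
outer loop
vertex 2.221 -0.048 -3.759
vertex 2.591 -0.409 -3.363
vertex 2.758 1.513 -2.304
endloop
endfacet
facet normal 0.141 -0.663 -0.735
outer loop
vertex 2.591 -0.409 -3.363
vertex 3.042 0.167 -3.796
vertex 3.225 -0.432 -3.221
endloop
endfacet
facet normal -0.210 -0.458 0.864
outer loop
vertex 2.591 -0.409 -3.363
vertex 3.225 -0.432 -3.221
vertex 2.758 1.513 -2.304
endloop
endfacet
facet normal 0.139 -0.663 -0.735
outer loop
vertex 3.225 -0.432 -3.221
vertex 3.042 0.167 -3.796
vertex 3.752 -0.105 -3.416
endloop
endfacet
facet normal 0.480 -0.277 0.832
outer loop
vertex 3.225 -0.432 -3.221
vertex 3.752 -0.105 -3.416
vertex 2.758 1.513 -2.304
endloop
endfacet
facet normal -0.580 0.814 -0.001
outer loop
vertex -1.336 2.899 0.48
vertex -2.057 2.386 0.989
vertex -1.338 2.899 1.499
endloop
endfacet
facet normal 0.111 0.994 0.000
outer loop
vertex -1.336 2.899 0.48
vertex -1.338 2.899 1.499
vertex -0.459 2.801 0.991
endloop
endfacet
facet normal 0.415 0.703 -0.577
outer loop
vertex -1.336 2.899 0.48
vertex -0.459 2.801 0.991
vertex -0.635 2.228 0.166
endloop
endfacet
facet normal -0.088 0.346 -0.934
outer loop
vertex -1.336 2.899 0.48
vertex -0.635 2.228 0.166
vertex -1.622 1.972 0.164
endloop
endfacet
facet normal -0.703 0.414 -0.578
outer loop
vertex -1.336 2.899 0.48
vertex -1.622 1.972 0.164
vertex -2.057 2.386 0.989
endloop
endfacet
facet normal 0.413 0.704 0.578
outer loop
vertex -0.459 2.801 0.991
vertex -1.338 2.899 1.499
vertex -0.638 2.228 1.816
endloop
endfacet
facet normal -0.704 0.414 0.577
outer loop
vertex -1.338 2.899 1.499
vertex -2.057 2.386 0.989
vertex -1.625 1.972 1.814
endloop
endfacet
facet normal -0.904 -0.234 -0.359
outer loop
vertex -2.057 2.386 0.989
vertex -1.622 1.972 0.164
vertex -1.801 1.399 0.989
endloop
endfacet
facet normal 0.092 -0.346 -0.934
outer loop
vertex -1.622 1.972 0.164
vertex -0.635 2.228 0.166
vertex -0.922 1.301 0.481
endloop
endfacet
facet normal 0.905 0.235 -0.356
outer loop
vertex -0.635 2.228 0.166
vertex -0.459 2.801 0.991
vertex -0.203 1.814 0.991
endloop
endfacet
facet normal 0.088 -0.346 0.934
outer loop
vertex -0.924 1.301 1.5
vertex -0.638 2.228 1.816
vertex -1.625 1.972 1.814
endloop
endfacet
facet normal -0.415 -0.703 0.577
outer loop
vertex -0.924 1.301 1.5
vertex -1.625 1.972 1.814
vertex -1.801 1.399 0.989
endloop
endfacet
facet normal -0.111 -0.994 -0.000
outer loop
vertex -0.924 1.301 1.5
vertex -1.801 1.399 0.989
vertex -0.922 1.301 0.481
endloop
endfacet
facet normal 0.580 -0.814 0.001
outer loop
vertex -0.924 1.301 1.5
vertex -0.922 1.301 0.481
vertex -0.203 1.814 0.991
endloop
endfacet
facet normal 0.703 -0.414 0.578
outer loop
vertex -0.924 1.301 1.5
vertex -0.203 1.814 0.991
vertex -0.638 2.228 1.816
endloop
endfacet
facet normal -0.092 0.346 0.934
outer loop
vertex -1.625 1.972 1.814
vertex -0.638 2.228 1.816
vertex -1.338 2.899 1.499
endloop
endfacet
facet normal -0.905 -0.235 0.356
outer loop
vertex -1.801 1.399 0.989
vertex -1.625 1.972 1.814
vertex -2.057 2.386 0.989
endloop
endfacet
facet normal -0.413 -0.704 -0.578
outer loop
vertex -0.922 1.301 0.481
vertex -1.801 1.399 0.989
vertex -1.622 1.972 0.164
endloop
endfacet
facet normal 0.704 -0.414 -0.577
outer loop
vertex -0.203 1.814 0.991
vertex -0.922 1.301 0.481
vertex -0.635 2.228 0.166
endloop
endfacet
facet normal 0.904 0.234 0.359
outer loop
vertex -0.638 2.228 1.816
vertex -0.203 1.814 0.991
vertex -0.459 2.801 0.991
endloop
endfacet

endsolid
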